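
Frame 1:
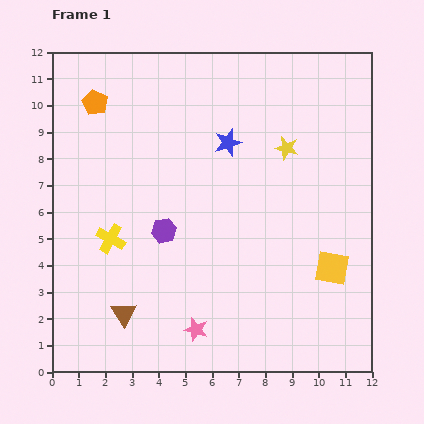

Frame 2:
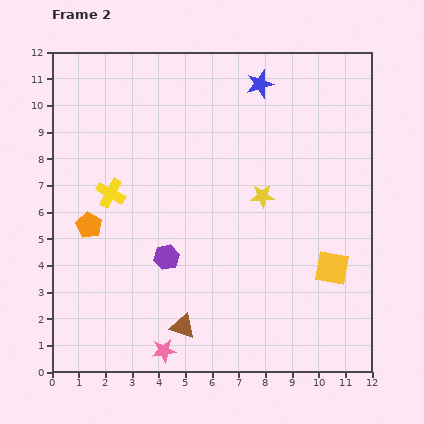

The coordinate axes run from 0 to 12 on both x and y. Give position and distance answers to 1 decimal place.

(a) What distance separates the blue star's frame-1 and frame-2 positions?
2.5

The blue star moved from (6.6, 8.6) to (7.8, 10.8), a distance of √(1.2² + 2.2²) ≈ 2.5.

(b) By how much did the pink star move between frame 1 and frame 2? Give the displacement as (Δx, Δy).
(-1.2, -0.8)

The pink star was at (5.4, 1.6) in frame 1 and (4.2, 0.8) in frame 2.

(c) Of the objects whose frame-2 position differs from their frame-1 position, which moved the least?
the purple hexagon

(moved 1.0)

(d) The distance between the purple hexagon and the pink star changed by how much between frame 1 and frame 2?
-0.4

Distance in frame 1: 3.9. Distance in frame 2: 3.5.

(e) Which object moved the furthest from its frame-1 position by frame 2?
the orange pentagon

(moved 4.6; next 2.5)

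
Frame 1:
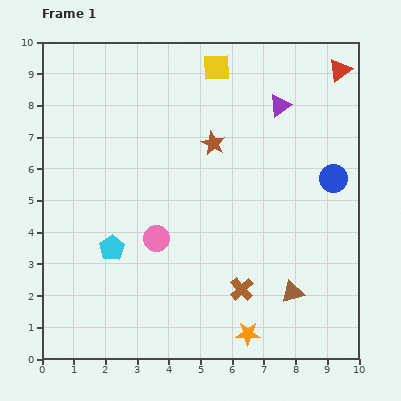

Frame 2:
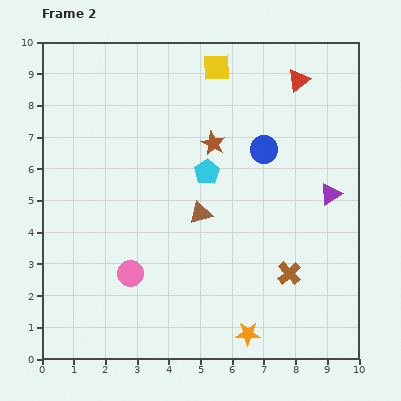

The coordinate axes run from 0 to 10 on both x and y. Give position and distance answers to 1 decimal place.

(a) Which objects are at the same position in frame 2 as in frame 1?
the brown star, the yellow square, the orange star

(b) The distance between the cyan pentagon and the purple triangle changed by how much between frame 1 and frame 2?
-3.0

Distance in frame 1: 7.0. Distance in frame 2: 4.0.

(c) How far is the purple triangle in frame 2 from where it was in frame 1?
3.2

The purple triangle moved from (7.5, 8.0) to (9.1, 5.2), a distance of √(1.6² + 2.8²) ≈ 3.2.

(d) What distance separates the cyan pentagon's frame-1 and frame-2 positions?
3.8

The cyan pentagon moved from (2.2, 3.5) to (5.2, 5.9), a distance of √(3.0² + 2.4²) ≈ 3.8.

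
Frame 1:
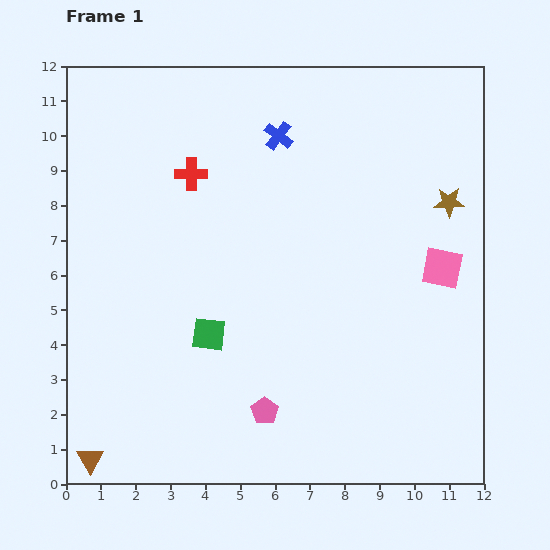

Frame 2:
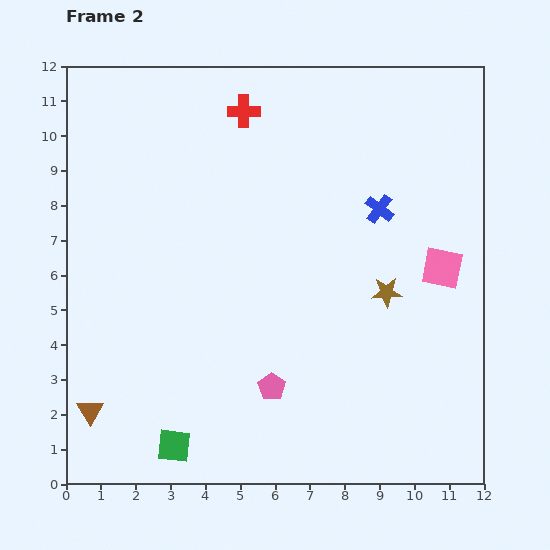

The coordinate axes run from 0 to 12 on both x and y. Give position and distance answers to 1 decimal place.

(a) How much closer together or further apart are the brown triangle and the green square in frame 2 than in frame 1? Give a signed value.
-2.4

Distance in frame 1: 5.0. Distance in frame 2: 2.6.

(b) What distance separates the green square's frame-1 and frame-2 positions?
3.4

The green square moved from (4.1, 4.3) to (3.1, 1.1), a distance of √(1.0² + 3.2²) ≈ 3.4.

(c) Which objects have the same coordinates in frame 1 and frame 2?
the pink square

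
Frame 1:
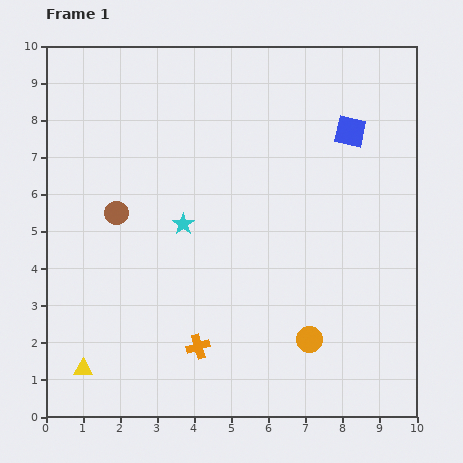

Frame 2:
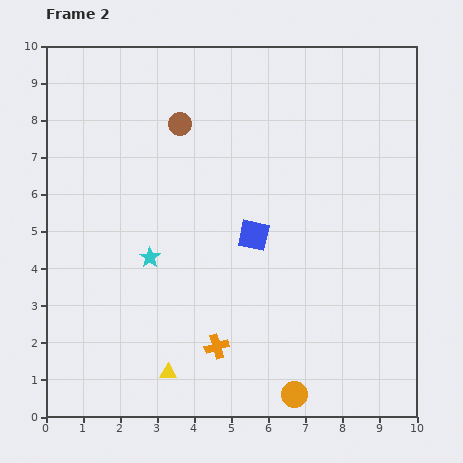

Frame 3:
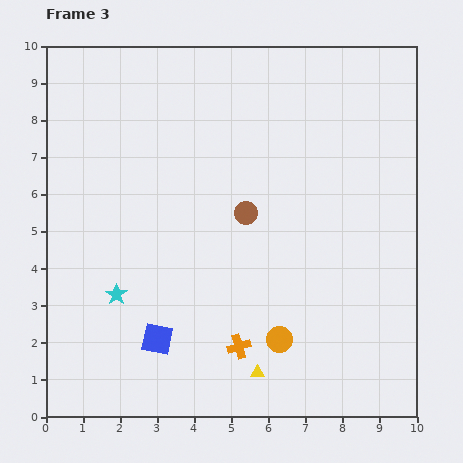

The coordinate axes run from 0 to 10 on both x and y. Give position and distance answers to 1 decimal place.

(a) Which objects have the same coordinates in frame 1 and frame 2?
none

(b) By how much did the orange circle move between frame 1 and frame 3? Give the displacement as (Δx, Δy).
(-0.8, 0.0)

The orange circle was at (7.1, 2.1) in frame 1 and (6.3, 2.1) in frame 3.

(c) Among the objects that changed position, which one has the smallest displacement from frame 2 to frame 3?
the orange cross

(moved 0.6)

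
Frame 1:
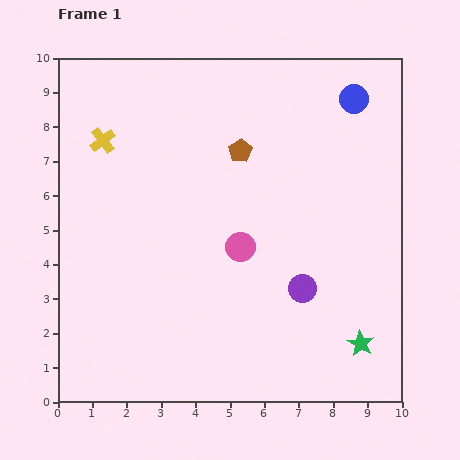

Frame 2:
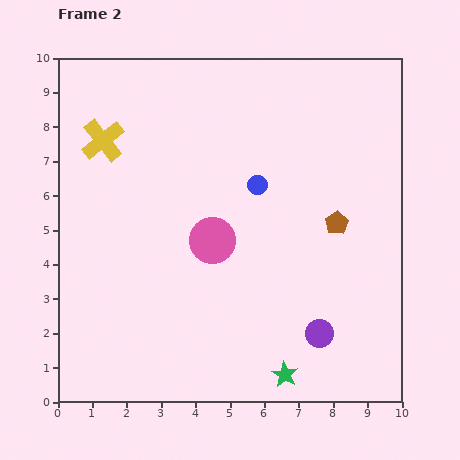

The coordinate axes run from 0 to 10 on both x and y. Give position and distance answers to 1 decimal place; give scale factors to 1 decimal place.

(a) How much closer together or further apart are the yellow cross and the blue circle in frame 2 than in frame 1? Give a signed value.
-2.7

Distance in frame 1: 7.4. Distance in frame 2: 4.7.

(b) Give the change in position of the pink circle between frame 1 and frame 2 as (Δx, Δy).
(-0.8, 0.2)

The pink circle was at (5.3, 4.5) in frame 1 and (4.5, 4.7) in frame 2.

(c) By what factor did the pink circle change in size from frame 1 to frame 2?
1.6×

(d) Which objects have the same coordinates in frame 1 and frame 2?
the yellow cross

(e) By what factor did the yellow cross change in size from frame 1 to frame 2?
1.7×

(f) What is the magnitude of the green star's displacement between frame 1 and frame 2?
2.4

The green star moved from (8.8, 1.7) to (6.6, 0.8), a distance of √(2.2² + 0.9²) ≈ 2.4.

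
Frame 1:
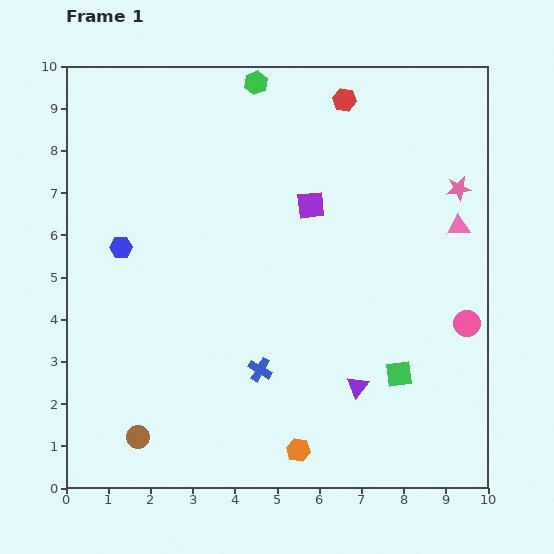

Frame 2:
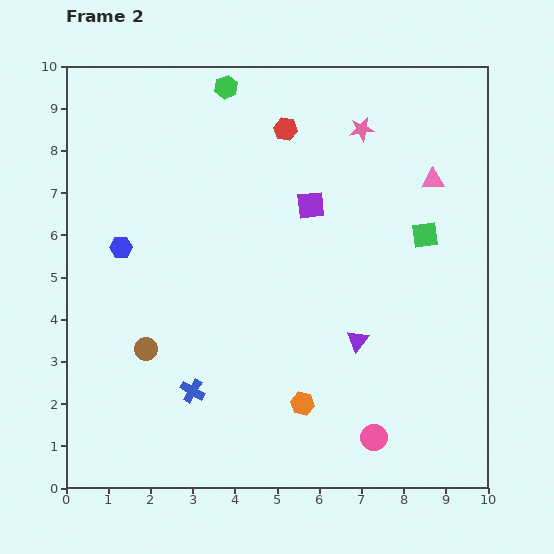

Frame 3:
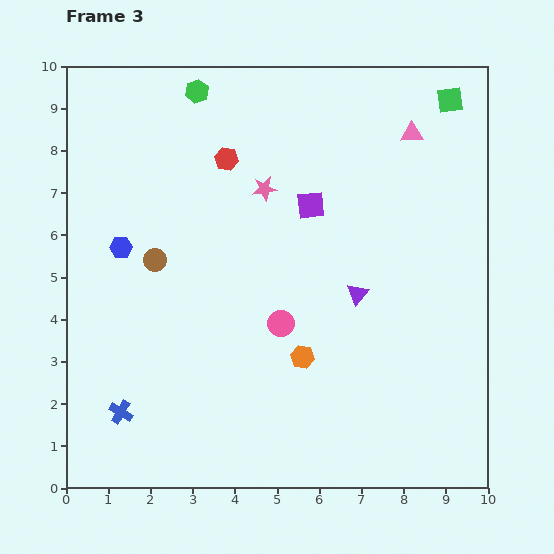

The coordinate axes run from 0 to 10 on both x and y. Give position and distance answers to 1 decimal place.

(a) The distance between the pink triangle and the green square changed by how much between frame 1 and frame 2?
-2.5

Distance in frame 1: 3.8. Distance in frame 2: 1.3.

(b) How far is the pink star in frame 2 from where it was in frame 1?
2.7

The pink star moved from (9.3, 7.1) to (7.0, 8.5), a distance of √(2.3² + 1.4²) ≈ 2.7.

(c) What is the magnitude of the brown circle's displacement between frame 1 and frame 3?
4.2

The brown circle moved from (1.7, 1.2) to (2.1, 5.4), a distance of √(0.4² + 4.2²) ≈ 4.2.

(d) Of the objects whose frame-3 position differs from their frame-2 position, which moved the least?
the green hexagon

(moved 0.7)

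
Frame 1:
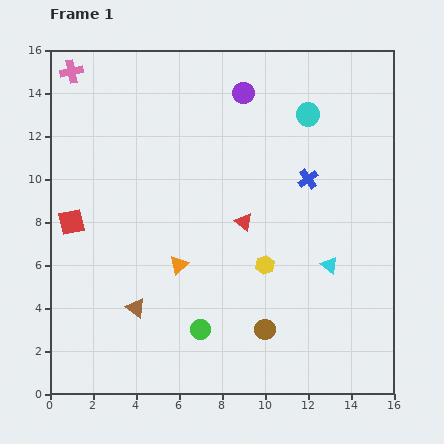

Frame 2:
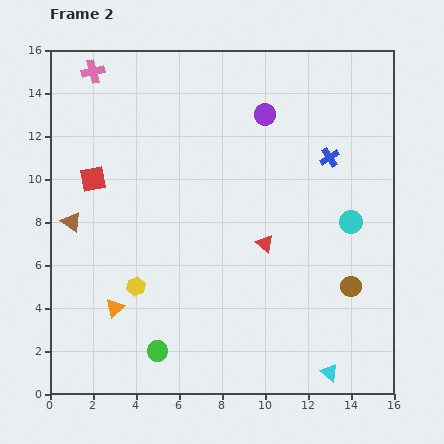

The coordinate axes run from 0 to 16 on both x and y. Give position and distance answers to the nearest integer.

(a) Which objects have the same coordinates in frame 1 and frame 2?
none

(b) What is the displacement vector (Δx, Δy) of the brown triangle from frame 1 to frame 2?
(-3, 4)

The brown triangle was at (4, 4) in frame 1 and (1, 8) in frame 2.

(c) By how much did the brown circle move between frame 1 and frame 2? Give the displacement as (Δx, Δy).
(4, 2)

The brown circle was at (10, 3) in frame 1 and (14, 5) in frame 2.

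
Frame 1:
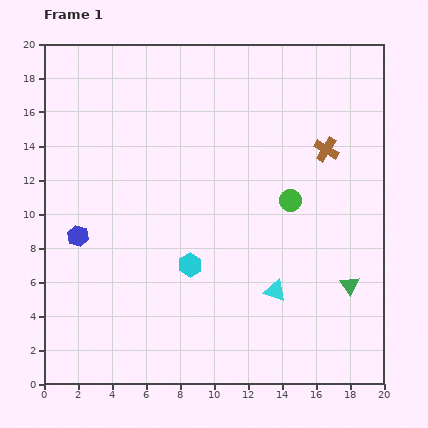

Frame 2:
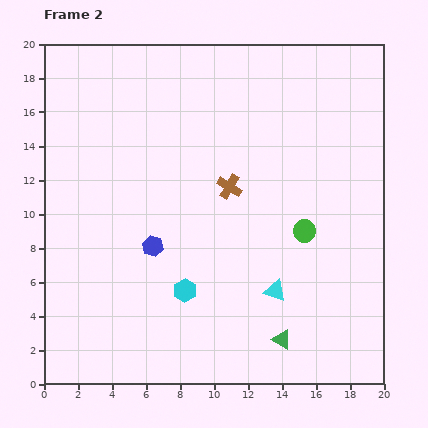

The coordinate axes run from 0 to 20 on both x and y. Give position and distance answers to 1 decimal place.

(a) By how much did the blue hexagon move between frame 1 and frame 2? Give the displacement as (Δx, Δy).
(4.4, -0.6)

The blue hexagon was at (2.0, 8.7) in frame 1 and (6.4, 8.1) in frame 2.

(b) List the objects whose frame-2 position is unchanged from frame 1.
the cyan triangle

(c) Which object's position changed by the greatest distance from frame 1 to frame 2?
the brown cross

(moved 6.1; next 5.1)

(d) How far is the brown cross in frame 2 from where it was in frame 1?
6.1

The brown cross moved from (16.6, 13.8) to (10.9, 11.6), a distance of √(5.7² + 2.2²) ≈ 6.1.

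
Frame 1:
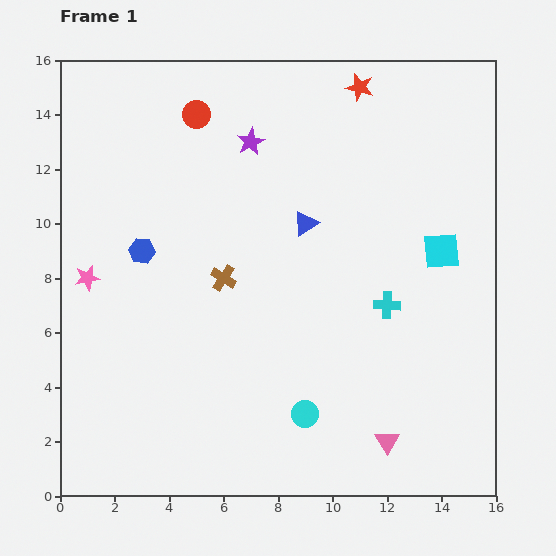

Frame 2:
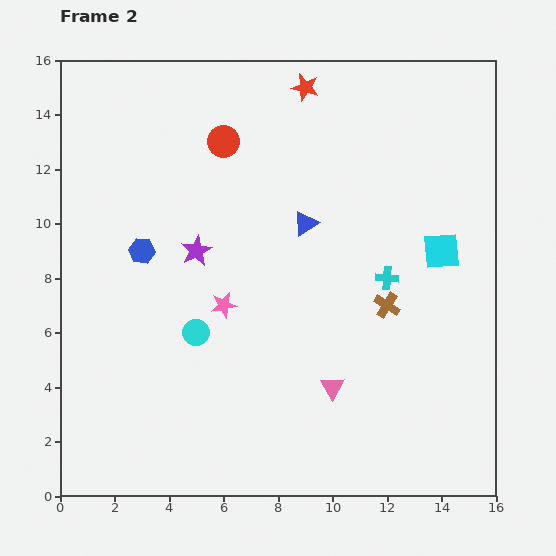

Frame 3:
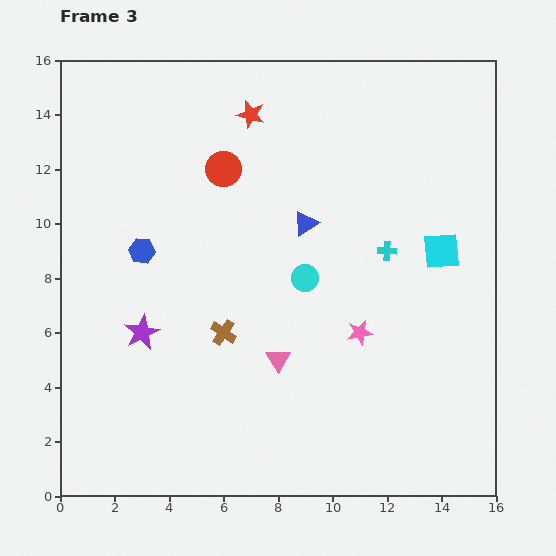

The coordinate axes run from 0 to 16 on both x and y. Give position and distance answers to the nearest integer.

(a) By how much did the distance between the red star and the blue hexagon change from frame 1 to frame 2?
-2

Distance in frame 1: 10. Distance in frame 2: 8.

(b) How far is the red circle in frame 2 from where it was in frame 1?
1

The red circle moved from (5, 14) to (6, 13), a distance of √(1² + 1²) ≈ 1.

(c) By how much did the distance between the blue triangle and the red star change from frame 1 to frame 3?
-1

Distance in frame 1: 5. Distance in frame 3: 4.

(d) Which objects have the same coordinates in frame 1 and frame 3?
the blue triangle, the cyan square, the blue hexagon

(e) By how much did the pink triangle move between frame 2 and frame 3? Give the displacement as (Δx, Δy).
(-2, 1)

The pink triangle was at (10, 4) in frame 2 and (8, 5) in frame 3.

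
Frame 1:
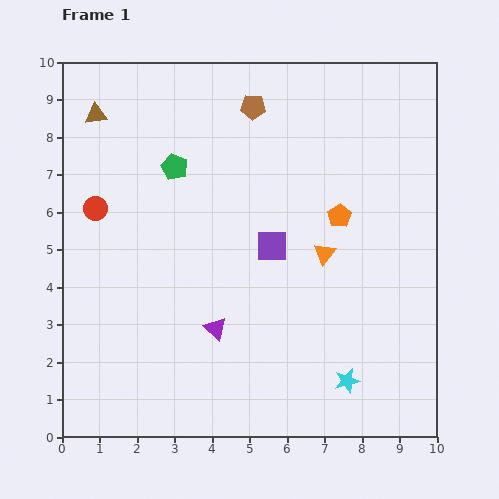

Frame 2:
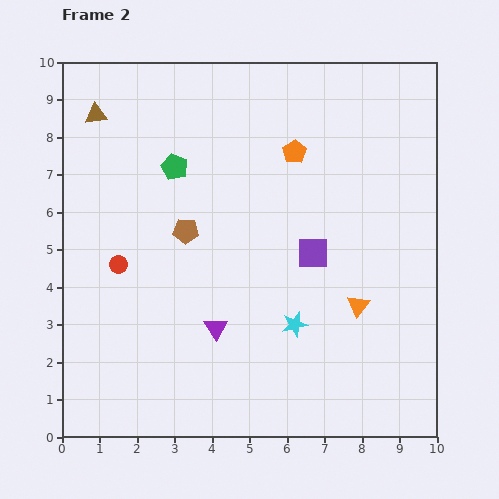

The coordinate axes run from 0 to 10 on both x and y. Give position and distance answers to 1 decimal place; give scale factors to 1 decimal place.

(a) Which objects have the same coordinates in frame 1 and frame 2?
the green pentagon, the brown triangle, the purple triangle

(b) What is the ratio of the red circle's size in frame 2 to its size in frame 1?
0.8×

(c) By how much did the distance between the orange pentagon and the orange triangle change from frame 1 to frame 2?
+3.3

Distance in frame 1: 1.1. Distance in frame 2: 4.4.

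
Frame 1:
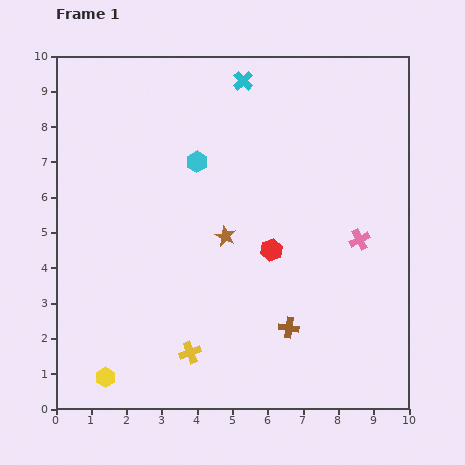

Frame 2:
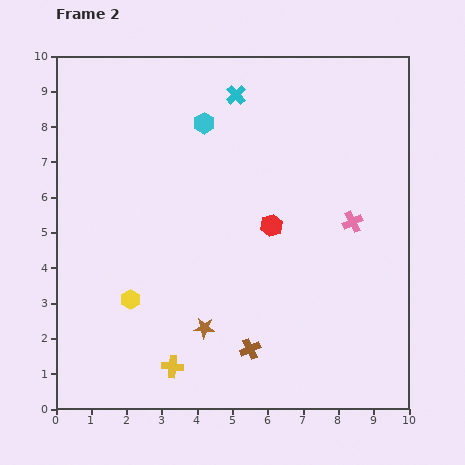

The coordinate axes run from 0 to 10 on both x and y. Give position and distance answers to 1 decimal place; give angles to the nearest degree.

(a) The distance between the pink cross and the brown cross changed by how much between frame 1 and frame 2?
+1.4

Distance in frame 1: 3.2. Distance in frame 2: 4.6.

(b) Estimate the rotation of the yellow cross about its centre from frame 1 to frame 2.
25° clockwise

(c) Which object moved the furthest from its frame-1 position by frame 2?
the brown star

(moved 2.7; next 2.3)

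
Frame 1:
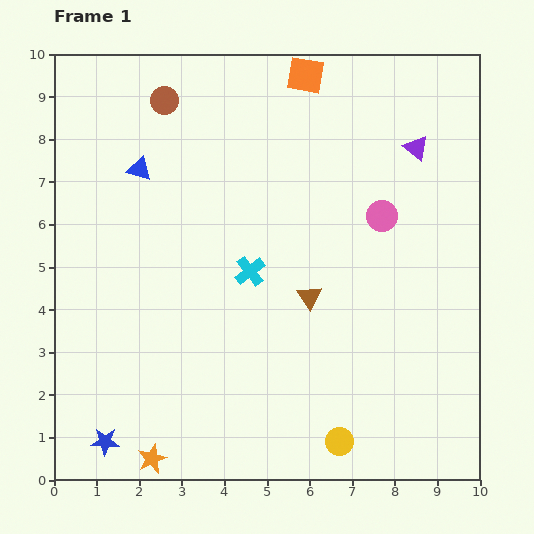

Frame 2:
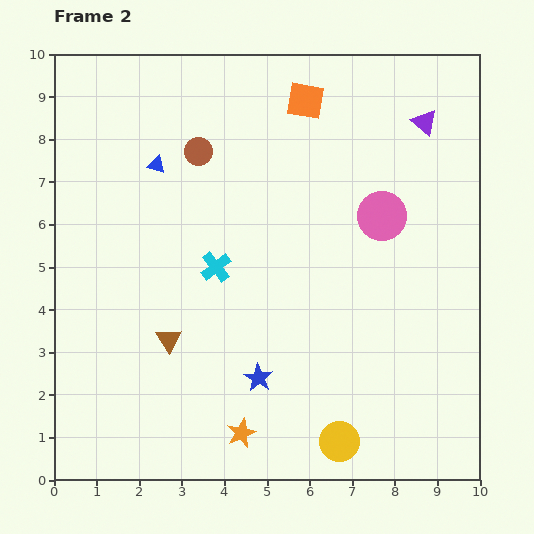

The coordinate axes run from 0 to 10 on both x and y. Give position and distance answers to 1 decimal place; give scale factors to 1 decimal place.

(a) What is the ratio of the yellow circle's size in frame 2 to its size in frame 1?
1.5×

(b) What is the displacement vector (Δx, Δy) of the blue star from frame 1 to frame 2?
(3.6, 1.5)

The blue star was at (1.2, 0.9) in frame 1 and (4.8, 2.4) in frame 2.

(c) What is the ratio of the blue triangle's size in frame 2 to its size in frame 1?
0.7×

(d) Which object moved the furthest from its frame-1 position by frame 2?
the blue star

(moved 3.9; next 3.4)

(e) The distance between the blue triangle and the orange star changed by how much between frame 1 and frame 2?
-0.2

Distance in frame 1: 6.8. Distance in frame 2: 6.6.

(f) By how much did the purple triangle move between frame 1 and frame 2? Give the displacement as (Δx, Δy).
(0.2, 0.6)

The purple triangle was at (8.5, 7.8) in frame 1 and (8.7, 8.4) in frame 2.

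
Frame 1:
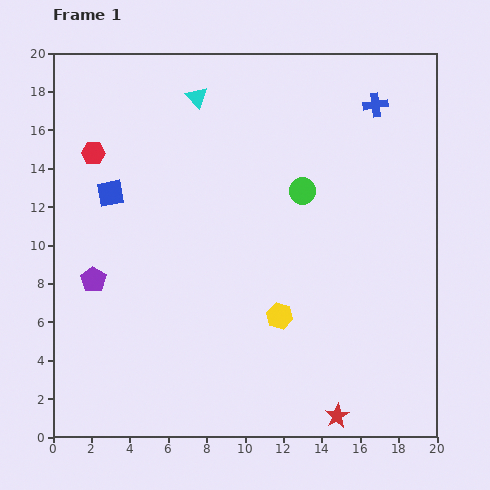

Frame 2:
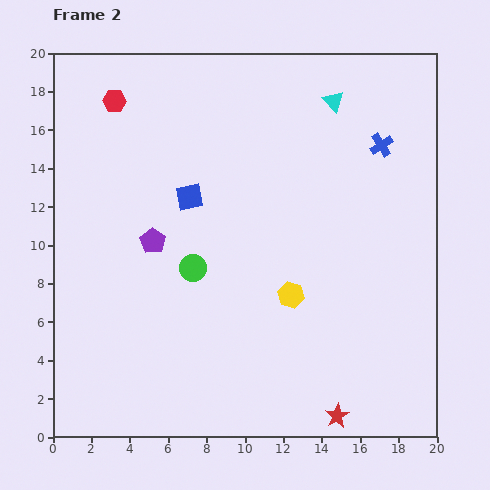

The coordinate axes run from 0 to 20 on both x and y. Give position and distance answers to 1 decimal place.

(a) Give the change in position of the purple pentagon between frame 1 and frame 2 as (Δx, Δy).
(3.1, 2.0)

The purple pentagon was at (2.1, 8.2) in frame 1 and (5.2, 10.2) in frame 2.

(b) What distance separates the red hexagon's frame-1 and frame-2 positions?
2.9

The red hexagon moved from (2.1, 14.8) to (3.2, 17.5), a distance of √(1.1² + 2.7²) ≈ 2.9.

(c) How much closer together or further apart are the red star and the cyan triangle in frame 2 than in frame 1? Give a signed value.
-1.7

Distance in frame 1: 18.1. Distance in frame 2: 16.4.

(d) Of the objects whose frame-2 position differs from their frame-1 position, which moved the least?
the yellow hexagon

(moved 1.3)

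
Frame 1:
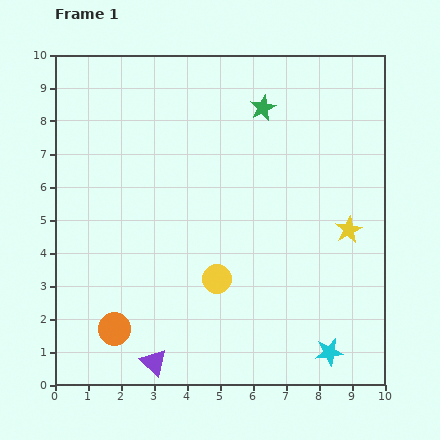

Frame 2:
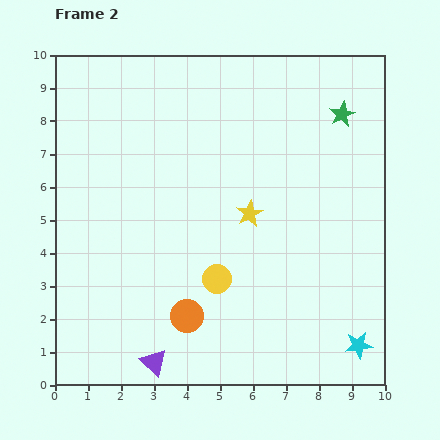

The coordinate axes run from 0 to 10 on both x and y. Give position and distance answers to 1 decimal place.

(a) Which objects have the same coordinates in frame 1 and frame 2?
the purple triangle, the yellow circle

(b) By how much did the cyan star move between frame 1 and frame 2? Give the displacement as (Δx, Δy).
(0.9, 0.2)

The cyan star was at (8.3, 1.0) in frame 1 and (9.2, 1.2) in frame 2.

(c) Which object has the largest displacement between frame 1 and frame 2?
the yellow star

(moved 3.0; next 2.4)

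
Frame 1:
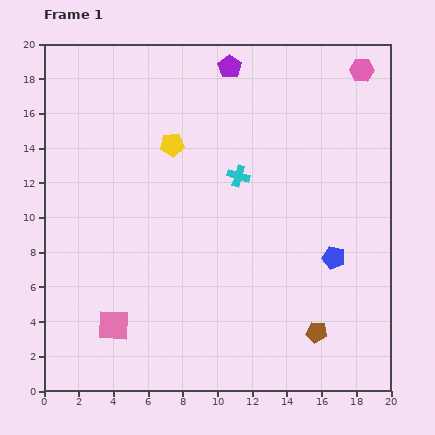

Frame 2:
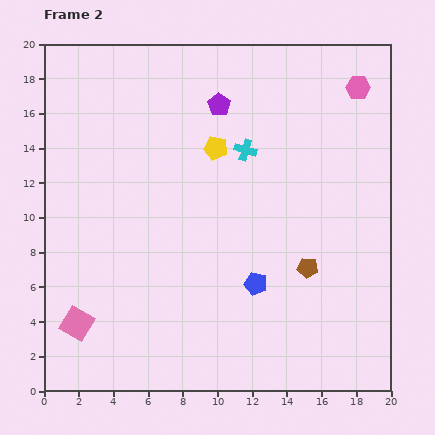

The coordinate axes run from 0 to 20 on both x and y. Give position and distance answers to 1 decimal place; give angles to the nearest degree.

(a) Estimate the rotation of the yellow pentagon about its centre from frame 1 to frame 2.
19° clockwise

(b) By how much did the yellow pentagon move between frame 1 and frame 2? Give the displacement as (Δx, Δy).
(2.5, -0.2)

The yellow pentagon was at (7.4, 14.2) in frame 1 and (9.9, 14.0) in frame 2.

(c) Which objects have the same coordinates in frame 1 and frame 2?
none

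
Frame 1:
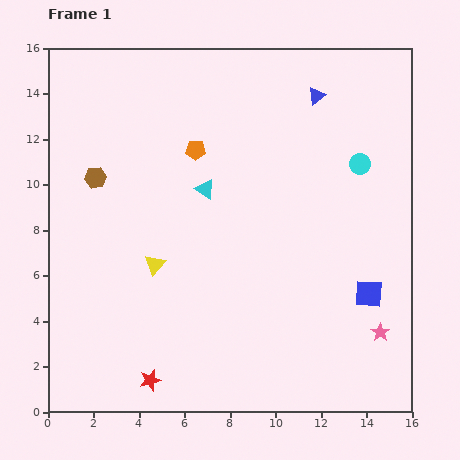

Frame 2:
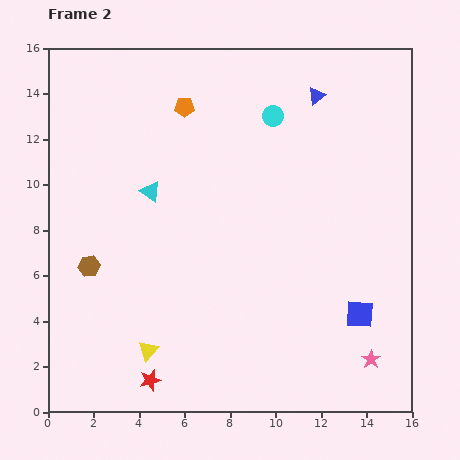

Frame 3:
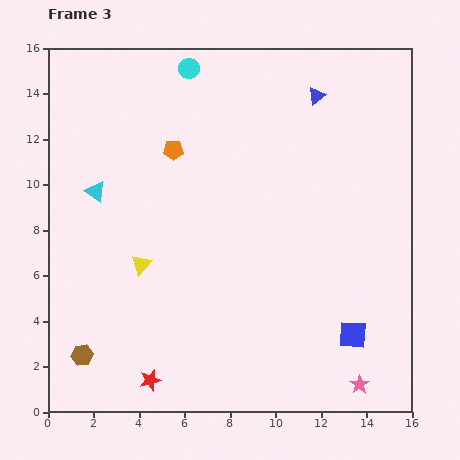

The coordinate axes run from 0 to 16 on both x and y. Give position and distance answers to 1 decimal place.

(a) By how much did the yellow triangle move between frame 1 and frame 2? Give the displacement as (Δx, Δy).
(-0.3, -3.8)

The yellow triangle was at (4.7, 6.5) in frame 1 and (4.4, 2.7) in frame 2.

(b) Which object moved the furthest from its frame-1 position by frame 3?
the cyan circle

(moved 8.6; next 7.8)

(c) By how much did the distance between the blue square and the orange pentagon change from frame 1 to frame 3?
+1.4

Distance in frame 1: 9.9. Distance in frame 3: 11.3.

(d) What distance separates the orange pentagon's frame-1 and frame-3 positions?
1.0

The orange pentagon moved from (6.5, 11.5) to (5.5, 11.5), a distance of √(1.0² + 0.0²) ≈ 1.0.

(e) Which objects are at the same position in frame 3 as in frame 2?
the red star, the blue triangle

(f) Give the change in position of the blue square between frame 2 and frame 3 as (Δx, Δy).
(-0.3, -0.9)

The blue square was at (13.7, 4.3) in frame 2 and (13.4, 3.4) in frame 3.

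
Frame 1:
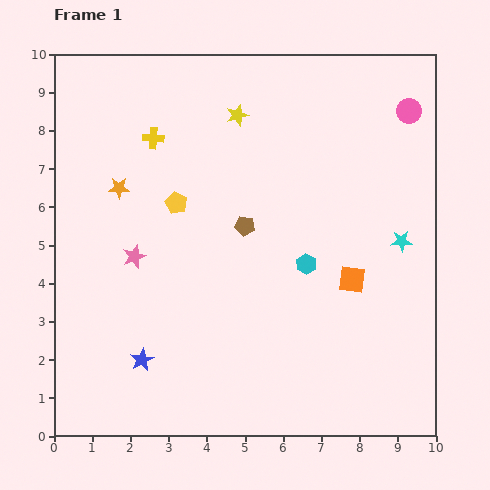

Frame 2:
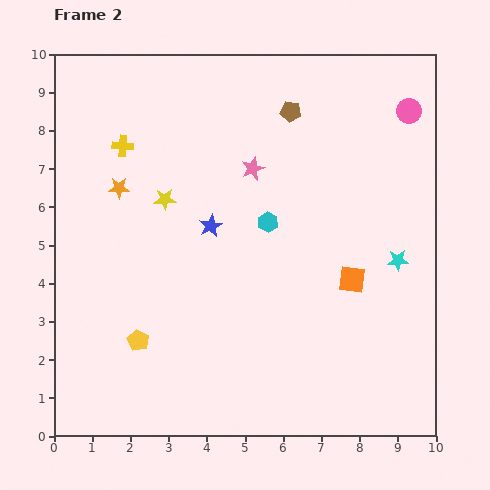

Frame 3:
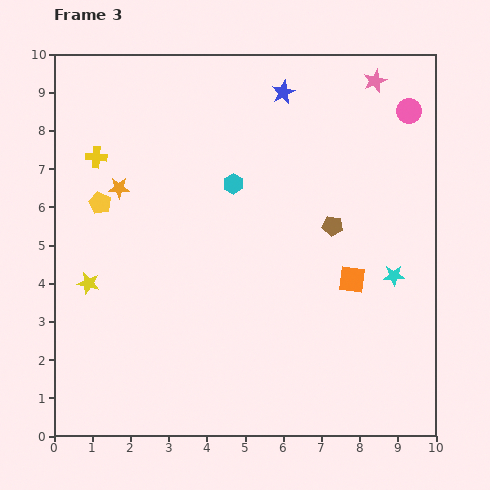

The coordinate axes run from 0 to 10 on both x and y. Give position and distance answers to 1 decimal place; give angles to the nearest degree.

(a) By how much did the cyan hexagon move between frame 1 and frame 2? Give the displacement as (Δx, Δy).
(-1.0, 1.1)

The cyan hexagon was at (6.6, 4.5) in frame 1 and (5.6, 5.6) in frame 2.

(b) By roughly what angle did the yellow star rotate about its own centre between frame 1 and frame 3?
31° clockwise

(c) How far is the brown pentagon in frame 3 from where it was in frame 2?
3.2

The brown pentagon moved from (6.2, 8.5) to (7.3, 5.5), a distance of √(1.1² + 3.0²) ≈ 3.2.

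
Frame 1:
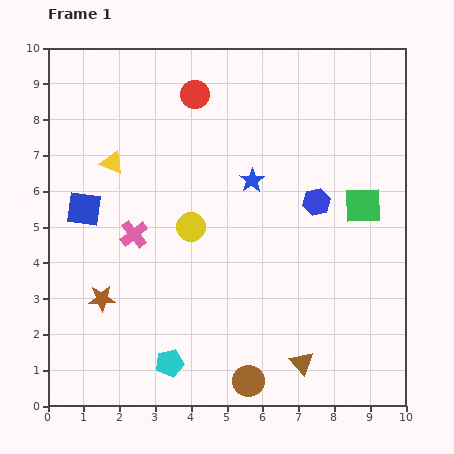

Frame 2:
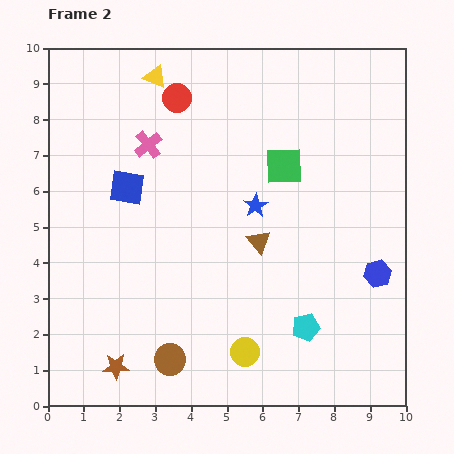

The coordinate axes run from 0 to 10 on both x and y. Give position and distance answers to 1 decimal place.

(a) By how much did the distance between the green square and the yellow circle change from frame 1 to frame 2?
+0.5

Distance in frame 1: 4.8. Distance in frame 2: 5.3.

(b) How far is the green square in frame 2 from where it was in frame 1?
2.5

The green square moved from (8.8, 5.6) to (6.6, 6.7), a distance of √(2.2² + 1.1²) ≈ 2.5.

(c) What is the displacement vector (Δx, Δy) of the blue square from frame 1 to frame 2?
(1.2, 0.6)

The blue square was at (1.0, 5.5) in frame 1 and (2.2, 6.1) in frame 2.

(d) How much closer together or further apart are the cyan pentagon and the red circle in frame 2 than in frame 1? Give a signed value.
-0.2

Distance in frame 1: 7.5. Distance in frame 2: 7.3.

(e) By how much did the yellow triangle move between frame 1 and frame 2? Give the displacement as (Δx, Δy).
(1.2, 2.4)

The yellow triangle was at (1.8, 6.8) in frame 1 and (3.0, 9.2) in frame 2.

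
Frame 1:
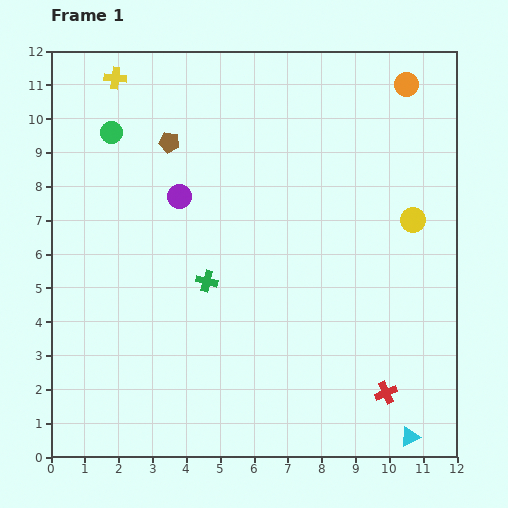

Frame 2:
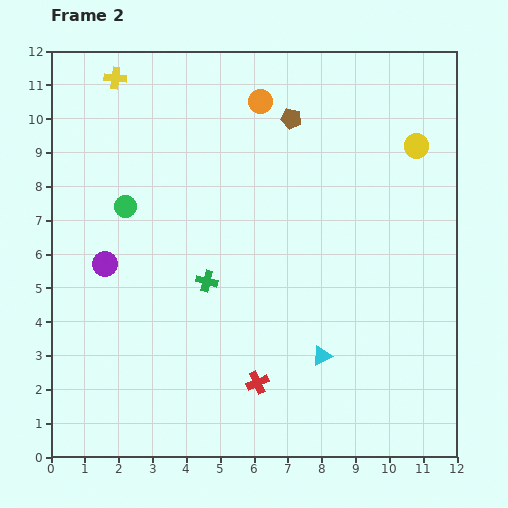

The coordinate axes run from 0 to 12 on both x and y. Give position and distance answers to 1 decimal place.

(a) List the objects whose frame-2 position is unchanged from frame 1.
the yellow cross, the green cross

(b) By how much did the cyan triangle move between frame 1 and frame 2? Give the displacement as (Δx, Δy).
(-2.6, 2.4)

The cyan triangle was at (10.6, 0.6) in frame 1 and (8.0, 3.0) in frame 2.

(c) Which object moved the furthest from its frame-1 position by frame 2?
the orange circle

(moved 4.3; next 3.8)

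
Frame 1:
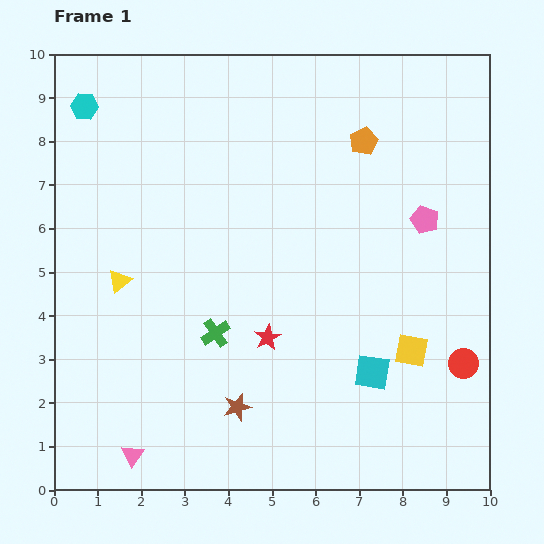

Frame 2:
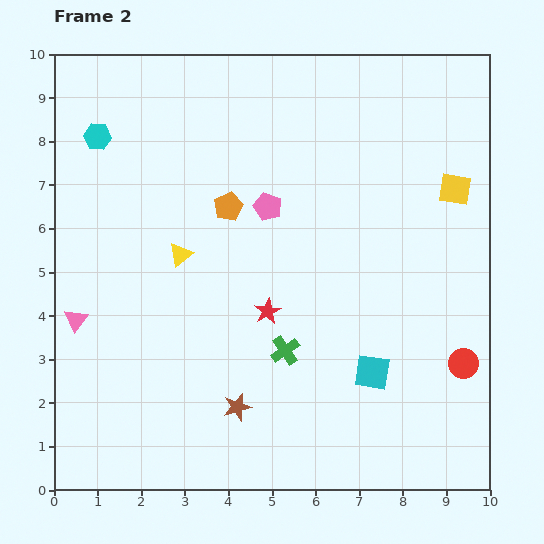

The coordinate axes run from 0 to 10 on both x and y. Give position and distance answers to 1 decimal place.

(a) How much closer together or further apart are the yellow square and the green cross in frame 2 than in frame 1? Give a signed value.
+0.9

Distance in frame 1: 4.5. Distance in frame 2: 5.4.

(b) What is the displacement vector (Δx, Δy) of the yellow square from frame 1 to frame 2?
(1.0, 3.7)

The yellow square was at (8.2, 3.2) in frame 1 and (9.2, 6.9) in frame 2.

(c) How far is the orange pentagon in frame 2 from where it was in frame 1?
3.4

The orange pentagon moved from (7.1, 8.0) to (4.0, 6.5), a distance of √(3.1² + 1.5²) ≈ 3.4.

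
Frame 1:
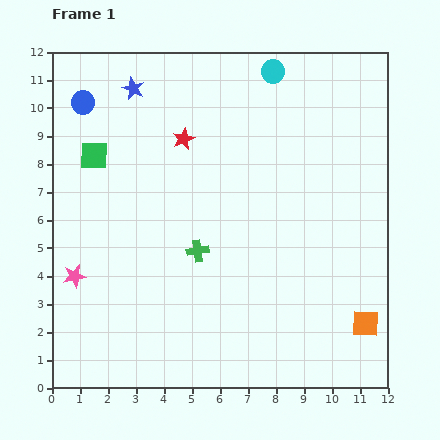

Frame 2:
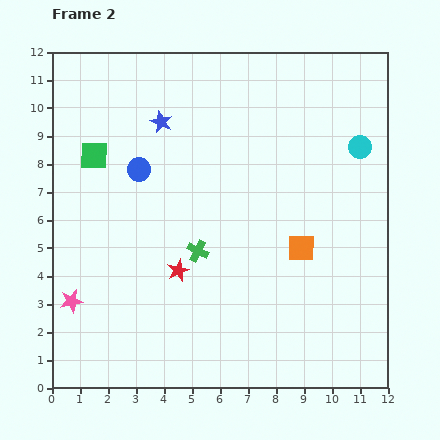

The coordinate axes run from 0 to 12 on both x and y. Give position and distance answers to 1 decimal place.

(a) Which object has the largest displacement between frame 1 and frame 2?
the red star

(moved 4.7; next 4.1)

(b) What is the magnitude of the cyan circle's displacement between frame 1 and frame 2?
4.1

The cyan circle moved from (7.9, 11.3) to (11.0, 8.6), a distance of √(3.1² + 2.7²) ≈ 4.1.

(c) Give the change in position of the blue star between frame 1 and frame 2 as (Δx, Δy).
(1.0, -1.2)

The blue star was at (2.9, 10.7) in frame 1 and (3.9, 9.5) in frame 2.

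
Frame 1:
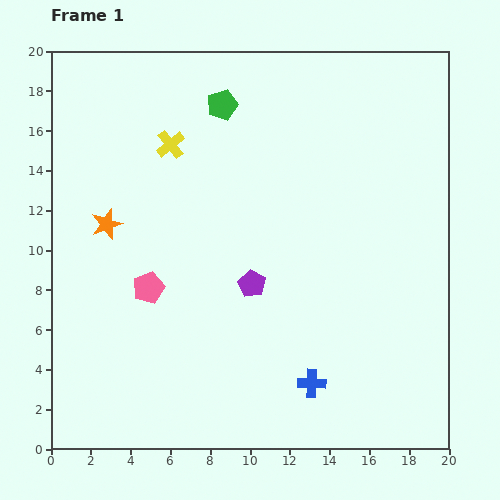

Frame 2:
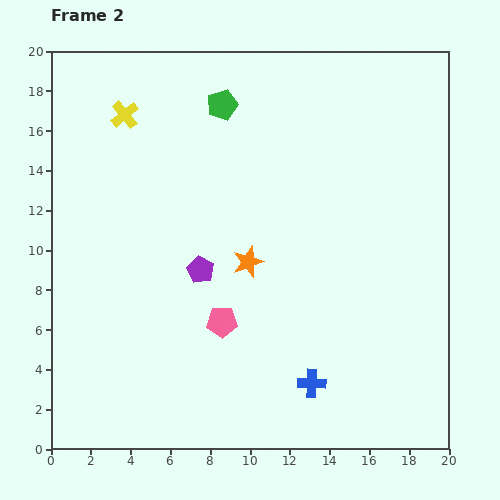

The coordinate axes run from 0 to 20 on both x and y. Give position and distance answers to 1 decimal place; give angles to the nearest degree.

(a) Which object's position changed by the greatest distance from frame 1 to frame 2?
the orange star

(moved 7.3; next 4.1)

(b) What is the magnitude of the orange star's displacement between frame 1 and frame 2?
7.3

The orange star moved from (2.8, 11.3) to (9.9, 9.4), a distance of √(7.1² + 1.9²) ≈ 7.3.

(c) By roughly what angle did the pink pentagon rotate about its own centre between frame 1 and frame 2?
20° clockwise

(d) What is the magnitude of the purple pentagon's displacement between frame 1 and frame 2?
2.7

The purple pentagon moved from (10.1, 8.3) to (7.5, 9.0), a distance of √(2.6² + 0.7²) ≈ 2.7.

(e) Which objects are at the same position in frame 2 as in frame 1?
the blue cross, the green pentagon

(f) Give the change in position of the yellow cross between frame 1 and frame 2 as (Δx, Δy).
(-2.3, 1.5)

The yellow cross was at (6.0, 15.3) in frame 1 and (3.7, 16.8) in frame 2.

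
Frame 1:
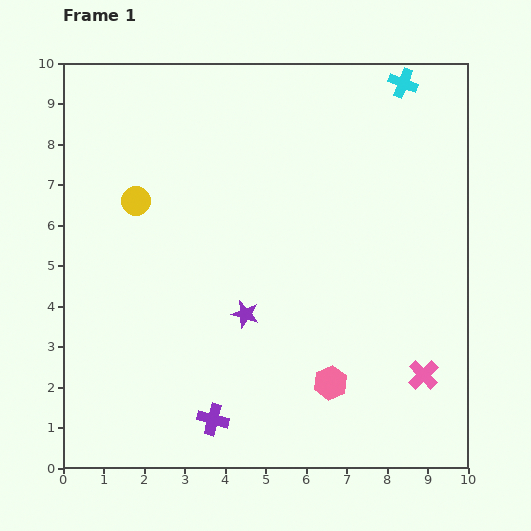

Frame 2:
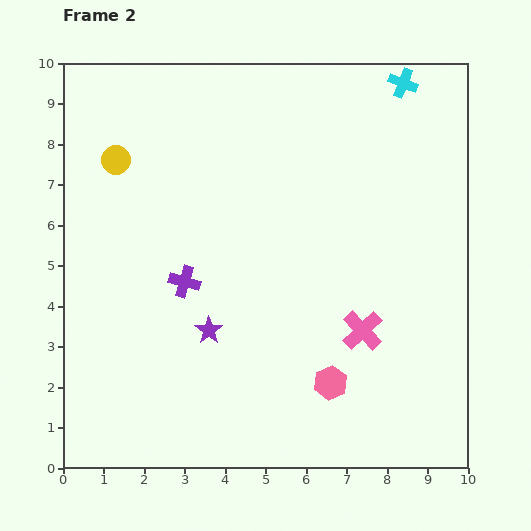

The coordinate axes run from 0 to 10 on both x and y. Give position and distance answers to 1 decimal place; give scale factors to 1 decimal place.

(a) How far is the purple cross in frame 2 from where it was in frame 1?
3.5

The purple cross moved from (3.7, 1.2) to (3.0, 4.6), a distance of √(0.7² + 3.4²) ≈ 3.5.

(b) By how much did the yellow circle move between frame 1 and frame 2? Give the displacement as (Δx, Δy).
(-0.5, 1.0)

The yellow circle was at (1.8, 6.6) in frame 1 and (1.3, 7.6) in frame 2.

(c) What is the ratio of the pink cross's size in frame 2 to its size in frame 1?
1.3×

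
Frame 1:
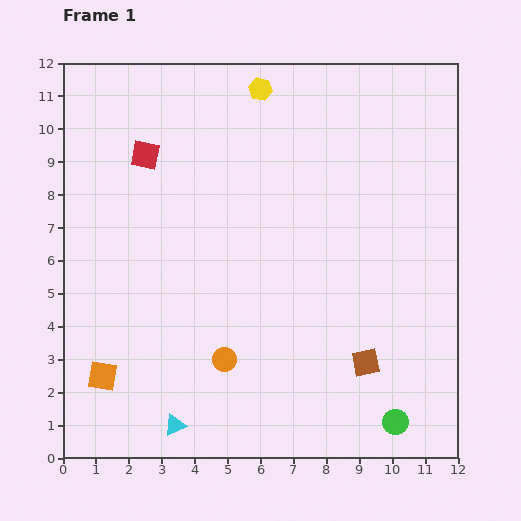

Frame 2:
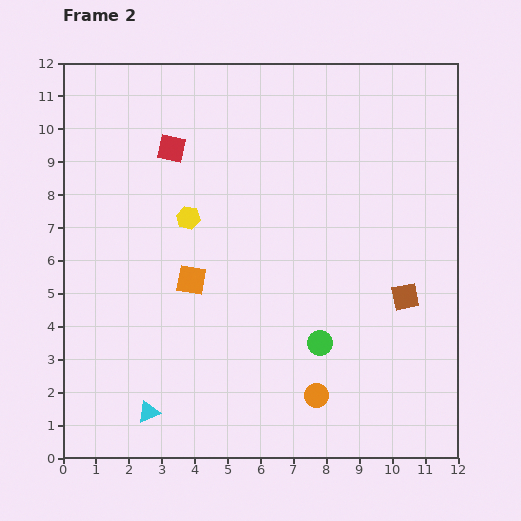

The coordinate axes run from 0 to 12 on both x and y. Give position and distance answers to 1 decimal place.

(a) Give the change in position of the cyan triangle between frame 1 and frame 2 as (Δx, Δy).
(-0.8, 0.4)

The cyan triangle was at (3.4, 1.0) in frame 1 and (2.6, 1.4) in frame 2.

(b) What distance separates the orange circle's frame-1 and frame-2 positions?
3.0

The orange circle moved from (4.9, 3.0) to (7.7, 1.9), a distance of √(2.8² + 1.1²) ≈ 3.0.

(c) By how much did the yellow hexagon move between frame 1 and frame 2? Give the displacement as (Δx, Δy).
(-2.2, -3.9)

The yellow hexagon was at (6.0, 11.2) in frame 1 and (3.8, 7.3) in frame 2.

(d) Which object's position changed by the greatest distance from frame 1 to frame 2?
the yellow hexagon

(moved 4.5; next 4.0)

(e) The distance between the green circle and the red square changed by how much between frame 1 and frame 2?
-3.7

Distance in frame 1: 11.1. Distance in frame 2: 7.4.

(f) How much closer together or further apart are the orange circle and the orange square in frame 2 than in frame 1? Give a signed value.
+1.5

Distance in frame 1: 3.7. Distance in frame 2: 5.2.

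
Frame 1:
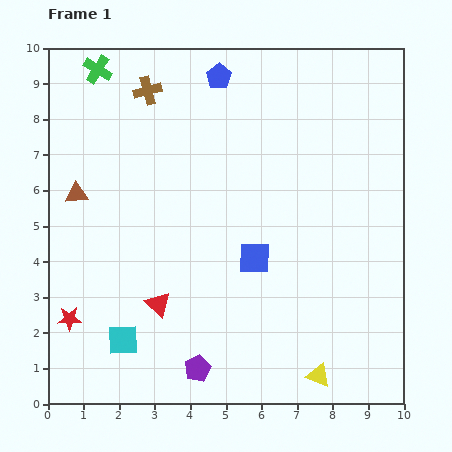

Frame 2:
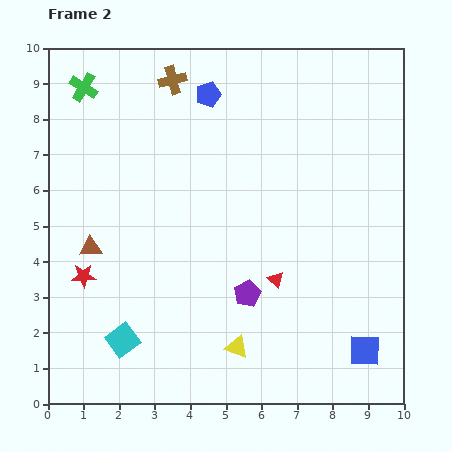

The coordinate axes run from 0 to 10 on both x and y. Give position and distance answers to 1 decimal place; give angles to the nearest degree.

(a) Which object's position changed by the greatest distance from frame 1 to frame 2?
the blue square

(moved 4.0; next 3.4)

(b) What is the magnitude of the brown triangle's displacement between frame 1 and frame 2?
1.6

The brown triangle moved from (0.8, 5.9) to (1.2, 4.4), a distance of √(0.4² + 1.5²) ≈ 1.6.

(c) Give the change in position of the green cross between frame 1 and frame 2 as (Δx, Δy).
(-0.4, -0.5)

The green cross was at (1.4, 9.4) in frame 1 and (1.0, 8.9) in frame 2.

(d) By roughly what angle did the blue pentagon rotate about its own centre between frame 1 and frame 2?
17° clockwise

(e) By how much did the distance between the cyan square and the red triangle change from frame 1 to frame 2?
+3.2

Distance in frame 1: 1.4. Distance in frame 2: 4.6.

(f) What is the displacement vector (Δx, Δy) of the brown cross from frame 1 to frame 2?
(0.7, 0.3)

The brown cross was at (2.8, 8.8) in frame 1 and (3.5, 9.1) in frame 2.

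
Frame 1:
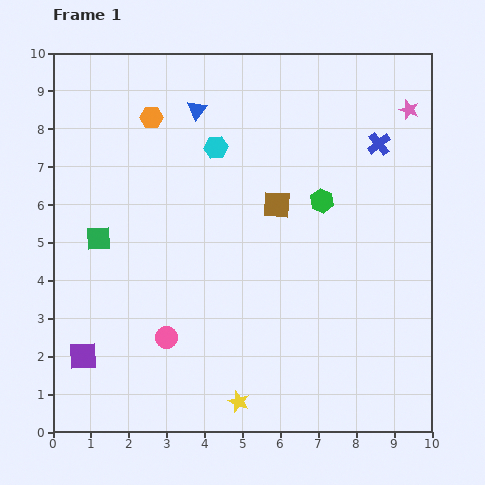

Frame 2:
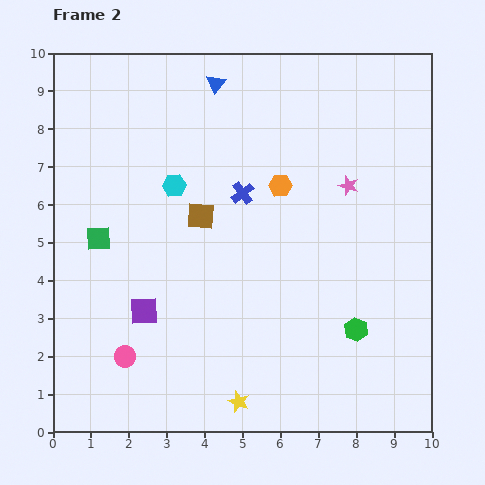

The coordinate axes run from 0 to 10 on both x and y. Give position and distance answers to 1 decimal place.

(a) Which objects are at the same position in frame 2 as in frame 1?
the green square, the yellow star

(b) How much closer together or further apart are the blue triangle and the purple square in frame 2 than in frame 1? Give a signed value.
-0.9

Distance in frame 1: 7.2. Distance in frame 2: 6.3.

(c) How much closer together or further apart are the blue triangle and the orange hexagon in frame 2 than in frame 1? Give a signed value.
+2.0

Distance in frame 1: 1.2. Distance in frame 2: 3.2.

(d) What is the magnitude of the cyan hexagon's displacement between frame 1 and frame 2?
1.5

The cyan hexagon moved from (4.3, 7.5) to (3.2, 6.5), a distance of √(1.1² + 1.0²) ≈ 1.5.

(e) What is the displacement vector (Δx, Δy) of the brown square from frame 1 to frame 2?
(-2.0, -0.3)

The brown square was at (5.9, 6.0) in frame 1 and (3.9, 5.7) in frame 2.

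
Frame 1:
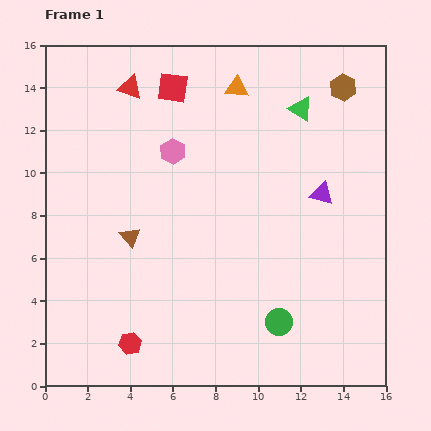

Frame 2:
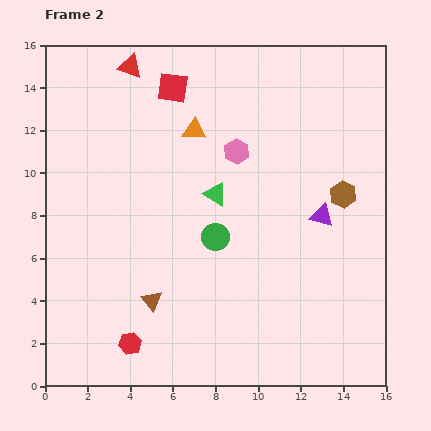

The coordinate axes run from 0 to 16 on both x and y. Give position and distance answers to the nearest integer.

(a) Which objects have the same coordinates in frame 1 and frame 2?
the red hexagon, the red square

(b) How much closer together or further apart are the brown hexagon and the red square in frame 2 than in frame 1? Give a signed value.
+1

Distance in frame 1: 8. Distance in frame 2: 9.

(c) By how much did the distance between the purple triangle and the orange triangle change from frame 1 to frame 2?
+1

Distance in frame 1: 6. Distance in frame 2: 7.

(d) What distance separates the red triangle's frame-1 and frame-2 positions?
1

The red triangle moved from (4, 14) to (4, 15), a distance of √(0² + 1²) ≈ 1.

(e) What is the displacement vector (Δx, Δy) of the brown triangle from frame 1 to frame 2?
(1, -3)

The brown triangle was at (4, 7) in frame 1 and (5, 4) in frame 2.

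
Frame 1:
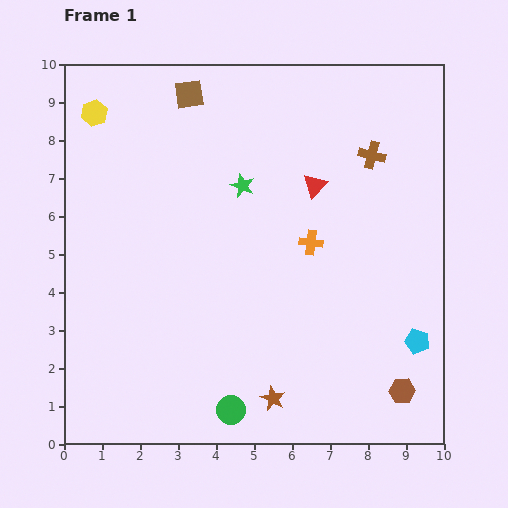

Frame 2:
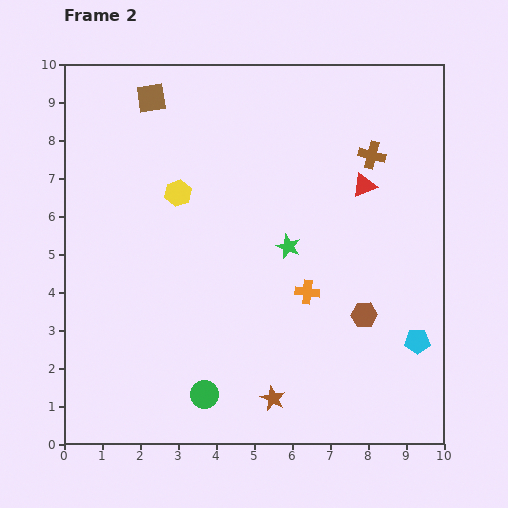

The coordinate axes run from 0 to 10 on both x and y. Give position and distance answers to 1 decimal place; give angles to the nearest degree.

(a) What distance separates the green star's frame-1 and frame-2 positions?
2.0

The green star moved from (4.7, 6.8) to (5.9, 5.2), a distance of √(1.2² + 1.6²) ≈ 2.0.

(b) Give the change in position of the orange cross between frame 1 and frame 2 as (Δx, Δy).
(-0.1, -1.3)

The orange cross was at (6.5, 5.3) in frame 1 and (6.4, 4.0) in frame 2.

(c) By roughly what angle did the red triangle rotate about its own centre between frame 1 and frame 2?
22° clockwise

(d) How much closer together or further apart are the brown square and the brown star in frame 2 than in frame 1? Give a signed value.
+0.2

Distance in frame 1: 8.3. Distance in frame 2: 8.5.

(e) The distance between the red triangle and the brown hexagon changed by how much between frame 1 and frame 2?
-2.5

Distance in frame 1: 5.9. Distance in frame 2: 3.4.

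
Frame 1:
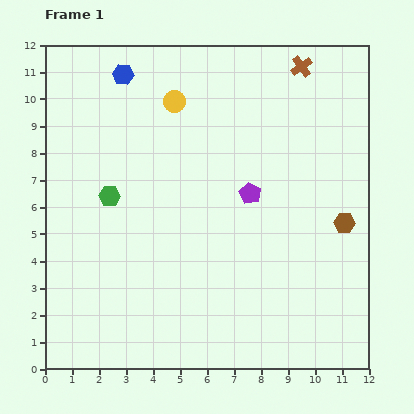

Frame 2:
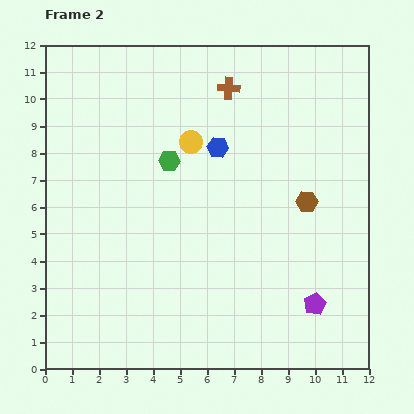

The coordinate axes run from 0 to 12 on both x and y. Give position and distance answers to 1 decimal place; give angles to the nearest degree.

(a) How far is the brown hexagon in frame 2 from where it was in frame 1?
1.6

The brown hexagon moved from (11.1, 5.4) to (9.7, 6.2), a distance of √(1.4² + 0.8²) ≈ 1.6.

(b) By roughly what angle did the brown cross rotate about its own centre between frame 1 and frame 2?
39° clockwise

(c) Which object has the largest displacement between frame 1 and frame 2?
the purple pentagon

(moved 4.8; next 4.4)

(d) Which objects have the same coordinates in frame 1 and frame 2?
none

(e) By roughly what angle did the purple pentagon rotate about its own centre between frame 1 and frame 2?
17° clockwise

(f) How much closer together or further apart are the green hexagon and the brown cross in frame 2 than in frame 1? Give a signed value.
-5.1

Distance in frame 1: 8.6. Distance in frame 2: 3.5.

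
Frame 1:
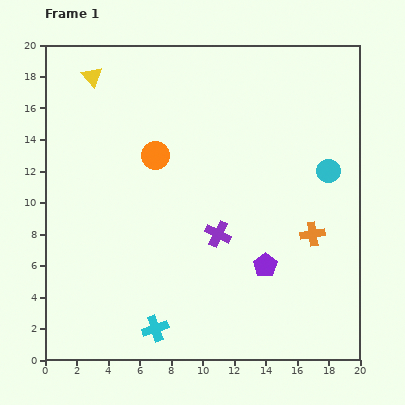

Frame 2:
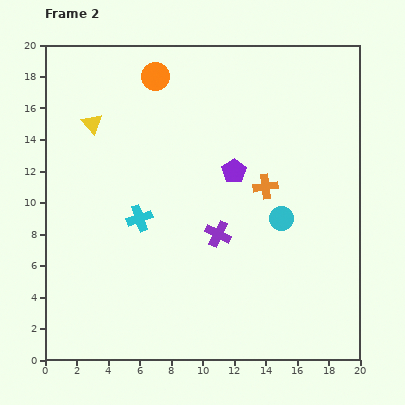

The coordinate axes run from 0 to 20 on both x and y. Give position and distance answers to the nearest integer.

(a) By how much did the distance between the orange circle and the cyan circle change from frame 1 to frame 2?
+1

Distance in frame 1: 11. Distance in frame 2: 12.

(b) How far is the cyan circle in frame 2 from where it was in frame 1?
4

The cyan circle moved from (18, 12) to (15, 9), a distance of √(3² + 3²) ≈ 4.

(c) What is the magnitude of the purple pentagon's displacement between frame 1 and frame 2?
6

The purple pentagon moved from (14, 6) to (12, 12), a distance of √(2² + 6²) ≈ 6.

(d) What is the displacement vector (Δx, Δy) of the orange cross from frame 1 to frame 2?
(-3, 3)

The orange cross was at (17, 8) in frame 1 and (14, 11) in frame 2.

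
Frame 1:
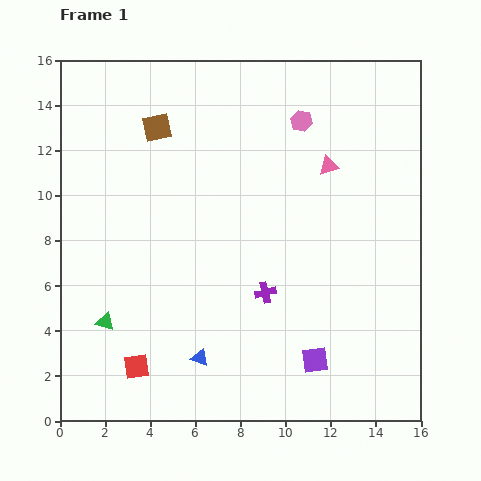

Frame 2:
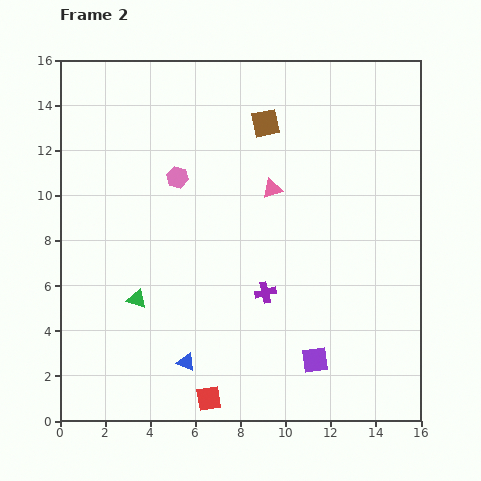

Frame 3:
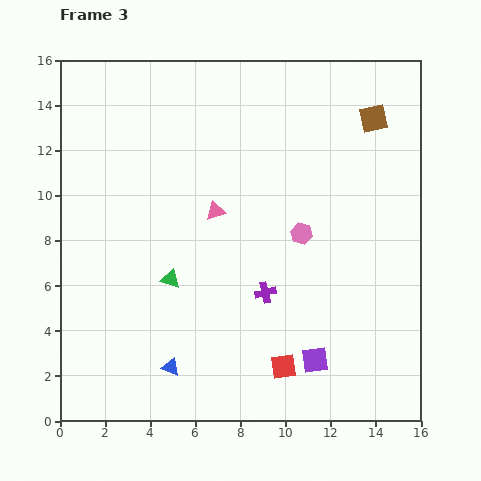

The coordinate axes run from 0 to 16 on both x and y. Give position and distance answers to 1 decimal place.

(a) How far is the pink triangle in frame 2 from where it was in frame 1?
2.7

The pink triangle moved from (11.9, 11.3) to (9.4, 10.3), a distance of √(2.5² + 1.0²) ≈ 2.7.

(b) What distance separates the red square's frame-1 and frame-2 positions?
3.5

The red square moved from (3.4, 2.4) to (6.6, 1.0), a distance of √(3.2² + 1.4²) ≈ 3.5.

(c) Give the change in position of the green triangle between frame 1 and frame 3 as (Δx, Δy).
(2.9, 1.9)

The green triangle was at (2.0, 4.4) in frame 1 and (4.9, 6.3) in frame 3.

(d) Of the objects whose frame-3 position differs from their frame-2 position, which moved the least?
the blue triangle

(moved 0.7)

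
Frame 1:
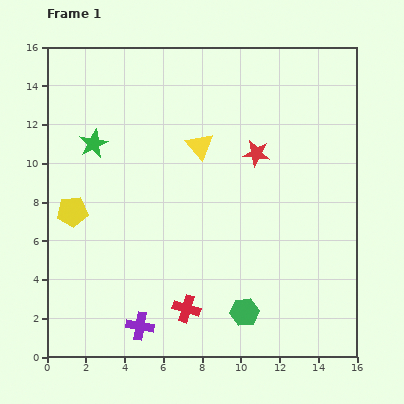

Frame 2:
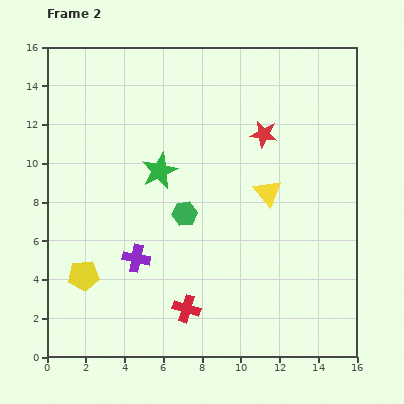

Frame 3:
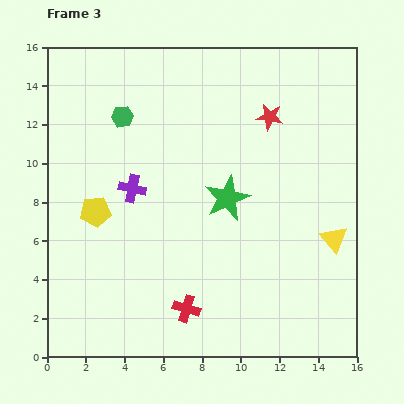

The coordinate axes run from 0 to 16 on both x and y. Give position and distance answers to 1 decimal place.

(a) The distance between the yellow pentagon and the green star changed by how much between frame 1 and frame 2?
+3.0

Distance in frame 1: 3.7. Distance in frame 2: 6.7.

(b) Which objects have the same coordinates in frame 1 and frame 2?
the red cross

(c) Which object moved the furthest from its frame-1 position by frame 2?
the green hexagon

(moved 6.0; next 4.2)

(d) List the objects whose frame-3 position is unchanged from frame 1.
the red cross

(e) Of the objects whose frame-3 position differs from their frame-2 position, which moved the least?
the red star

(moved 0.9)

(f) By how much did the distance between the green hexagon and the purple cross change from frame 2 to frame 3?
+0.3

Distance in frame 2: 3.4. Distance in frame 3: 3.7.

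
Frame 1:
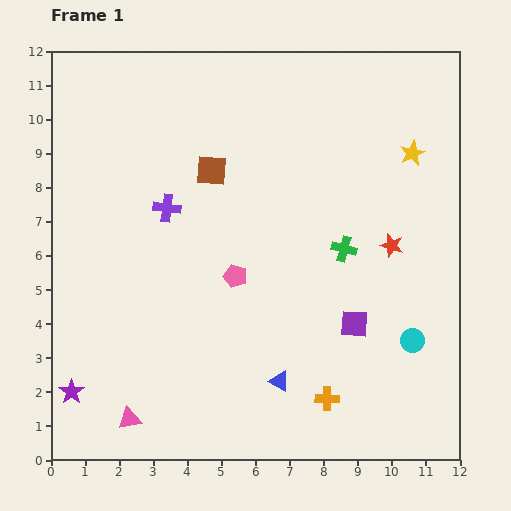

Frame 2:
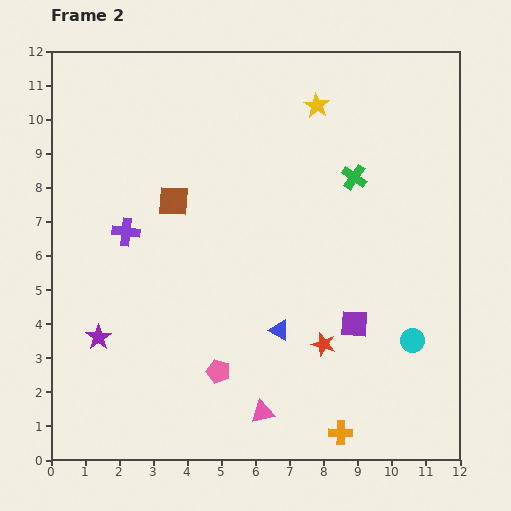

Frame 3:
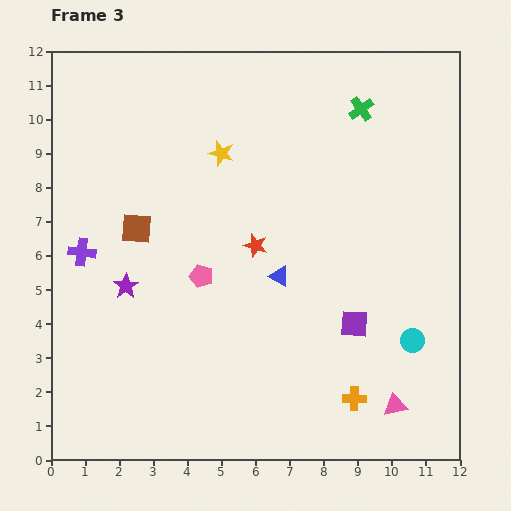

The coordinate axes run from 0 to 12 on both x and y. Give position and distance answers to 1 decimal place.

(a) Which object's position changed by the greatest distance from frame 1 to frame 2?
the pink triangle

(moved 3.9; next 3.5)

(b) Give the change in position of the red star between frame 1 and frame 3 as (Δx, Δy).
(-4.0, 0.0)

The red star was at (10.0, 6.3) in frame 1 and (6.0, 6.3) in frame 3.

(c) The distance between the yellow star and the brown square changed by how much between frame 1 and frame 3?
-2.6

Distance in frame 1: 5.9. Distance in frame 3: 3.3.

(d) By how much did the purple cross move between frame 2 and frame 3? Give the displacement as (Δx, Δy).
(-1.3, -0.6)

The purple cross was at (2.2, 6.7) in frame 2 and (0.9, 6.1) in frame 3.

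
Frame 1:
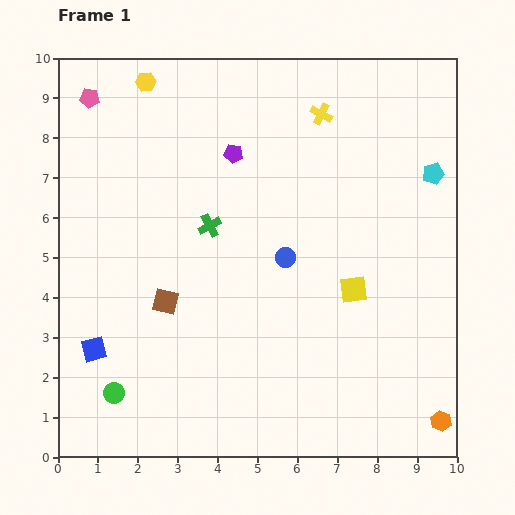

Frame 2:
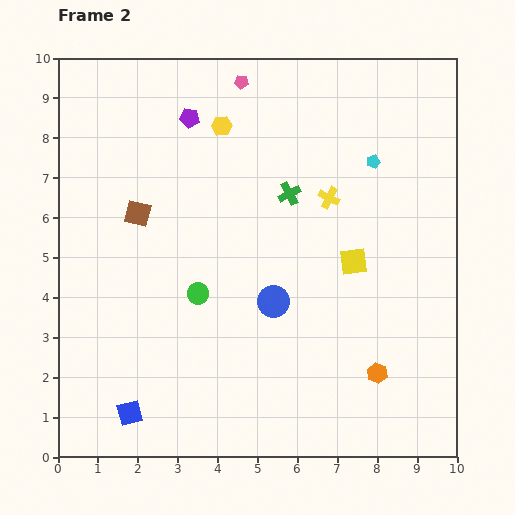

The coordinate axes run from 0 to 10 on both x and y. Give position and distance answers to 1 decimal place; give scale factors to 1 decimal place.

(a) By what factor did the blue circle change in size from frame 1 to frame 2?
1.5×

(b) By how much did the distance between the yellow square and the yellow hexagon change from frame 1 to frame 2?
-2.7

Distance in frame 1: 7.4. Distance in frame 2: 4.7.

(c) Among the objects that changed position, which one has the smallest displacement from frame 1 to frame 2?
the yellow square

(moved 0.7)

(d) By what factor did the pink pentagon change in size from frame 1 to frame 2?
0.7×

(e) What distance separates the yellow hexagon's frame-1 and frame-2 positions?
2.2

The yellow hexagon moved from (2.2, 9.4) to (4.1, 8.3), a distance of √(1.9² + 1.1²) ≈ 2.2.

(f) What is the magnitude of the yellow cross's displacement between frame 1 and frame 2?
2.1

The yellow cross moved from (6.6, 8.6) to (6.8, 6.5), a distance of √(0.2² + 2.1²) ≈ 2.1.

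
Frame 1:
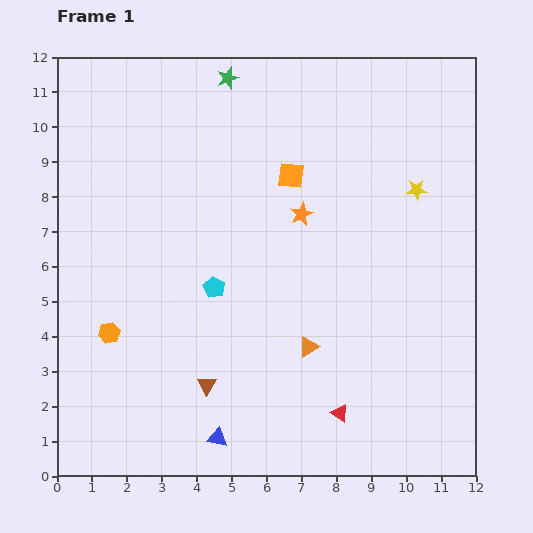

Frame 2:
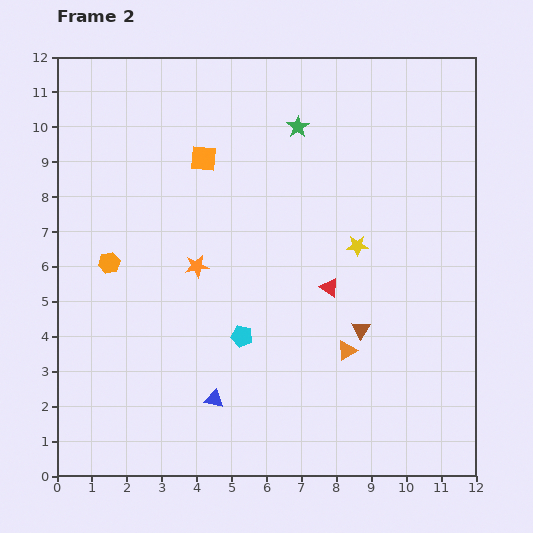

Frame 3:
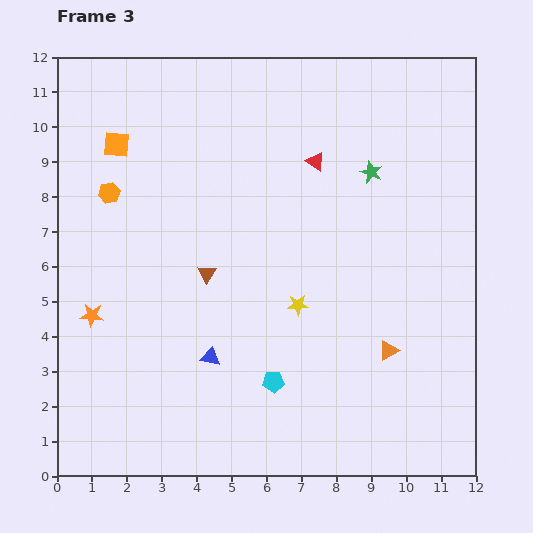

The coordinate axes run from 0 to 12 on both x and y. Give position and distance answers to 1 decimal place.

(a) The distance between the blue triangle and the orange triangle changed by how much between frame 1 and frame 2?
+0.3

Distance in frame 1: 3.7. Distance in frame 2: 4.0.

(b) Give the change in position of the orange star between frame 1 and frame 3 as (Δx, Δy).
(-6.0, -2.9)

The orange star was at (7.0, 7.5) in frame 1 and (1.0, 4.6) in frame 3.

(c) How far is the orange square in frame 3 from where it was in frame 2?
2.5

The orange square moved from (4.2, 9.1) to (1.7, 9.5), a distance of √(2.5² + 0.4²) ≈ 2.5.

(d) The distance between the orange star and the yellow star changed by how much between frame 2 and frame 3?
+1.3

Distance in frame 2: 4.6. Distance in frame 3: 5.9.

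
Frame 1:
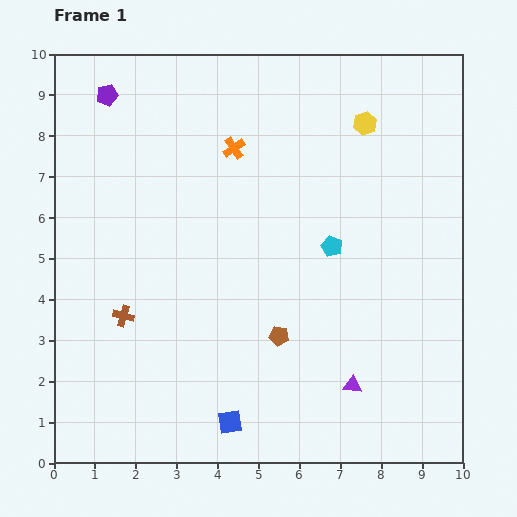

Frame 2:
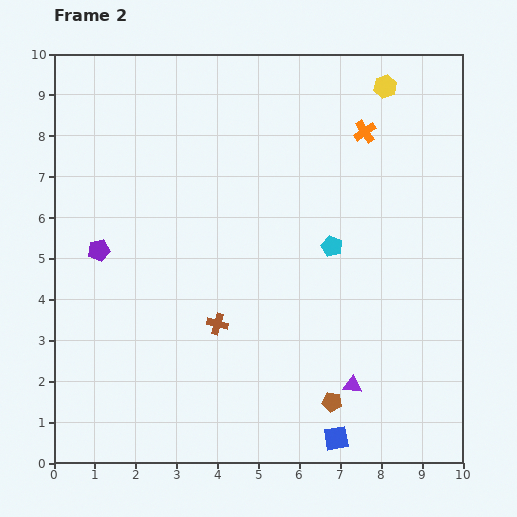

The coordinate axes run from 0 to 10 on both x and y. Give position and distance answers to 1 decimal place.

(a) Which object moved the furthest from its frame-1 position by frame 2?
the purple pentagon

(moved 3.8; next 3.2)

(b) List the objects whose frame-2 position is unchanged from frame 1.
the purple triangle, the cyan pentagon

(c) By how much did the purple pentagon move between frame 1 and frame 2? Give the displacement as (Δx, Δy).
(-0.2, -3.8)

The purple pentagon was at (1.3, 9.0) in frame 1 and (1.1, 5.2) in frame 2.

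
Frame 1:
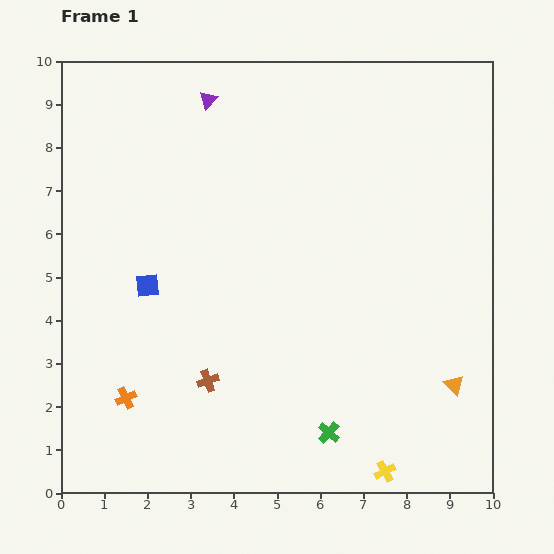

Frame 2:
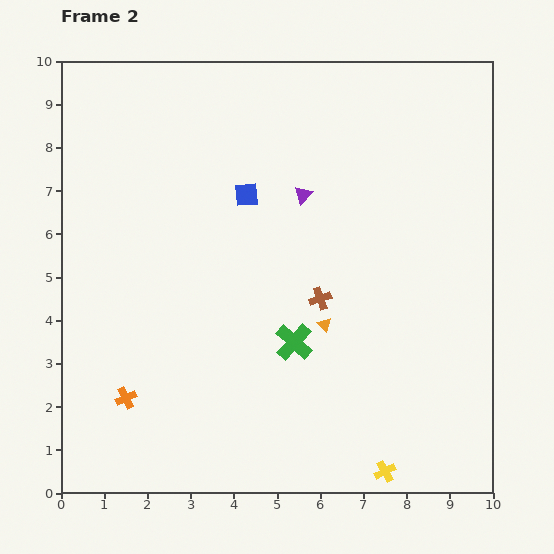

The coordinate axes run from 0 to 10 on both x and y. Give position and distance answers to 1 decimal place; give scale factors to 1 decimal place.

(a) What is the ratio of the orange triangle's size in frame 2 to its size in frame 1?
0.7×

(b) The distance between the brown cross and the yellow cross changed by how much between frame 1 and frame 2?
-0.3

Distance in frame 1: 4.6. Distance in frame 2: 4.3.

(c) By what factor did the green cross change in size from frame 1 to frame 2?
1.7×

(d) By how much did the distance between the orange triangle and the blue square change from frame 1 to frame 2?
-4.0

Distance in frame 1: 7.5. Distance in frame 2: 3.5.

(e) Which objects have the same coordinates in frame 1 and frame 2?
the orange cross, the yellow cross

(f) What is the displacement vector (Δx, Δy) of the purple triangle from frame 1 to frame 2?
(2.2, -2.2)

The purple triangle was at (3.4, 9.1) in frame 1 and (5.6, 6.9) in frame 2.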